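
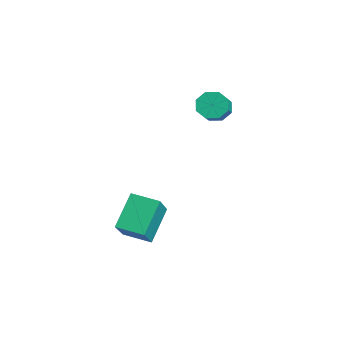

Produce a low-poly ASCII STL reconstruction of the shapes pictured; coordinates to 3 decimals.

solid 
facet normal -0.591 0.363 -0.720
outer loop
vertex 2.312 -3.587 -1.386
vertex 3.124 -2.627 -1.568
vertex 3.193 -4.562 -2.601
endloop
endfacet
facet normal -0.639 -0.756 0.143
outer loop
vertex 4.316 -5.253 -1.232
vertex 2.312 -3.587 -1.386
vertex 3.193 -4.562 -2.601
endloop
endfacet
facet normal -0.591 0.363 -0.720
outer loop
vertex 3.193 -4.562 -2.601
vertex 3.124 -2.627 -1.568
vertex 4.005 -3.603 -2.783
endloop
endfacet
facet normal 0.492 -0.545 -0.679
outer loop
vertex 4.005 -3.603 -2.783
vertex 4.316 -5.253 -1.232
vertex 3.193 -4.562 -2.601
endloop
endfacet
facet normal -0.492 0.545 0.679
outer loop
vertex 2.312 -3.587 -1.386
vertex 4.247 -3.318 -0.199
vertex 3.124 -2.627 -1.568
endloop
endfacet
facet normal -0.639 -0.756 0.143
outer loop
vertex 3.435 -4.277 -0.017
vertex 2.312 -3.587 -1.386
vertex 4.316 -5.253 -1.232
endloop
endfacet
facet normal -0.492 0.545 0.679
outer loop
vertex 3.435 -4.277 -0.017
vertex 4.247 -3.318 -0.199
vertex 2.312 -3.587 -1.386
endloop
endfacet
facet normal 0.639 0.755 -0.143
outer loop
vertex 3.124 -2.627 -1.568
vertex 4.247 -3.318 -0.199
vertex 4.005 -3.603 -2.783
endloop
endfacet
facet normal 0.492 -0.545 -0.679
outer loop
vertex 5.128 -4.293 -1.414
vertex 4.316 -5.253 -1.232
vertex 4.005 -3.603 -2.783
endloop
endfacet
facet normal 0.639 0.756 -0.143
outer loop
vertex 4.005 -3.603 -2.783
vertex 4.247 -3.318 -0.199
vertex 5.128 -4.293 -1.414
endloop
endfacet
facet normal 0.591 -0.363 0.720
outer loop
vertex 5.128 -4.293 -1.414
vertex 3.435 -4.277 -0.017
vertex 4.316 -5.253 -1.232
endloop
endfacet
facet normal 0.591 -0.364 0.720
outer loop
vertex 4.247 -3.318 -0.199
vertex 3.435 -4.277 -0.017
vertex 5.128 -4.293 -1.414
endloop
endfacet
facet normal -0.704 0.392 -0.592
outer loop
vertex -0.555 0.61 0.974
vertex -0.82 1.007 1.552
vertex -0.306 1.125 1.019
endloop
endfacet
facet normal 0.563 -0.202 -0.802
outer loop
vertex -0.555 0.61 0.974
vertex -0.306 1.125 1.019
vertex 0.366 0.095 1.75
endloop
endfacet
facet normal 0.564 -0.201 -0.801
outer loop
vertex 0.366 0.095 1.75
vertex -0.306 1.125 1.019
vertex 0.615 0.61 1.796
endloop
endfacet
facet normal 0.702 -0.393 0.594
outer loop
vertex 0.366 0.095 1.75
vertex 0.615 0.61 1.796
vertex 0.1 0.493 2.328
endloop
endfacet
facet normal -0.704 0.393 -0.592
outer loop
vertex -0.306 1.125 1.019
vertex -0.82 1.007 1.552
vertex -0.358 1.571 1.377
endloop
endfacet
facet normal 0.706 0.492 -0.510
outer loop
vertex -0.306 1.125 1.019
vertex -0.358 1.571 1.377
vertex 0.615 0.61 1.796
endloop
endfacet
facet normal 0.705 0.491 -0.511
outer loop
vertex 0.615 0.61 1.796
vertex -0.358 1.571 1.377
vertex 0.563 1.056 2.153
endloop
endfacet
facet normal 0.702 -0.393 0.593
outer loop
vertex 0.615 0.61 1.796
vertex 0.563 1.056 2.153
vertex 0.1 0.493 2.328
endloop
endfacet
facet normal -0.703 0.392 -0.593
outer loop
vertex -0.358 1.571 1.377
vertex -0.82 1.007 1.552
vertex -0.681 1.687 1.837
endloop
endfacet
facet normal 0.435 0.897 0.079
outer loop
vertex -0.358 1.571 1.377
vertex -0.681 1.687 1.837
vertex 0.563 1.056 2.153
endloop
endfacet
facet normal 0.435 0.897 0.079
outer loop
vertex 0.563 1.056 2.153
vertex -0.681 1.687 1.837
vertex 0.24 1.172 2.613
endloop
endfacet
facet normal 0.703 -0.394 0.593
outer loop
vertex 0.563 1.056 2.153
vertex 0.24 1.172 2.613
vertex 0.1 0.493 2.328
endloop
endfacet
facet normal -0.703 0.392 -0.594
outer loop
vertex -0.681 1.687 1.837
vertex -0.82 1.007 1.552
vertex -1.086 1.405 2.13
endloop
endfacet
facet normal -0.090 0.777 0.623
outer loop
vertex -0.681 1.687 1.837
vertex -1.086 1.405 2.13
vertex 0.24 1.172 2.613
endloop
endfacet
facet normal -0.090 0.777 0.623
outer loop
vertex 0.24 1.172 2.613
vertex -1.086 1.405 2.13
vertex -0.165 0.89 2.906
endloop
endfacet
facet normal 0.703 -0.394 0.593
outer loop
vertex 0.24 1.172 2.613
vertex -0.165 0.89 2.906
vertex 0.1 0.493 2.328
endloop
endfacet
facet normal -0.702 0.393 -0.594
outer loop
vertex -1.086 1.405 2.13
vertex -0.82 1.007 1.552
vertex -1.335 0.89 2.084
endloop
endfacet
facet normal -0.563 0.201 0.802
outer loop
vertex -1.086 1.405 2.13
vertex -1.335 0.89 2.084
vertex -0.165 0.89 2.906
endloop
endfacet
facet normal -0.563 0.202 0.801
outer loop
vertex -0.165 0.89 2.906
vertex -1.335 0.89 2.084
vertex -0.414 0.375 2.861
endloop
endfacet
facet normal 0.704 -0.392 0.592
outer loop
vertex -0.165 0.89 2.906
vertex -0.414 0.375 2.861
vertex 0.1 0.493 2.328
endloop
endfacet
facet normal -0.702 0.393 -0.593
outer loop
vertex -1.335 0.89 2.084
vertex -0.82 1.007 1.552
vertex -1.283 0.444 1.727
endloop
endfacet
facet normal -0.706 -0.491 0.511
outer loop
vertex -1.335 0.89 2.084
vertex -1.283 0.444 1.727
vertex -0.414 0.375 2.861
endloop
endfacet
facet normal -0.705 -0.492 0.510
outer loop
vertex -0.414 0.375 2.861
vertex -1.283 0.444 1.727
vertex -0.362 -0.071 2.503
endloop
endfacet
facet normal 0.704 -0.393 0.592
outer loop
vertex -0.414 0.375 2.861
vertex -0.362 -0.071 2.503
vertex 0.1 0.493 2.328
endloop
endfacet
facet normal -0.703 0.394 -0.593
outer loop
vertex -1.283 0.444 1.727
vertex -0.82 1.007 1.552
vertex -0.96 0.328 1.267
endloop
endfacet
facet normal -0.435 -0.897 -0.079
outer loop
vertex -1.283 0.444 1.727
vertex -0.96 0.328 1.267
vertex -0.362 -0.071 2.503
endloop
endfacet
facet normal -0.435 -0.897 -0.079
outer loop
vertex -0.362 -0.071 2.503
vertex -0.96 0.328 1.267
vertex -0.039 -0.187 2.043
endloop
endfacet
facet normal 0.703 -0.392 0.593
outer loop
vertex -0.362 -0.071 2.503
vertex -0.039 -0.187 2.043
vertex 0.1 0.493 2.328
endloop
endfacet
facet normal -0.703 0.394 -0.593
outer loop
vertex -0.96 0.328 1.267
vertex -0.82 1.007 1.552
vertex -0.555 0.61 0.974
endloop
endfacet
facet normal 0.090 -0.777 -0.623
outer loop
vertex -0.96 0.328 1.267
vertex -0.555 0.61 0.974
vertex -0.039 -0.187 2.043
endloop
endfacet
facet normal 0.090 -0.777 -0.623
outer loop
vertex -0.039 -0.187 2.043
vertex -0.555 0.61 0.974
vertex 0.366 0.095 1.75
endloop
endfacet
facet normal 0.703 -0.392 0.594
outer loop
vertex -0.039 -0.187 2.043
vertex 0.366 0.095 1.75
vertex 0.1 0.493 2.328
endloop
endfacet

endsolid


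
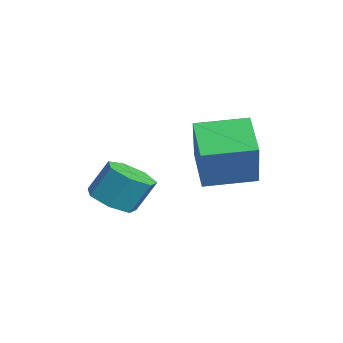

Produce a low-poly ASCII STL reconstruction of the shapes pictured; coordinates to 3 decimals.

solid 
facet normal -0.078 -0.488 -0.869
outer loop
vertex -0.594 -1.181 -0.99
vertex -1.484 -0.889 -1.074
vertex -0.699 -0.472 -1.379
endloop
endfacet
facet normal 0.989 0.075 -0.130
outer loop
vertex -0.594 -1.181 -0.99
vertex -0.699 -0.472 -1.379
vertex -0.486 -0.502 0.219
endloop
endfacet
facet normal 0.989 0.075 -0.130
outer loop
vertex -0.486 -0.502 0.219
vertex -0.699 -0.472 -1.379
vertex -0.591 0.207 -0.171
endloop
endfacet
facet normal 0.077 0.489 0.869
outer loop
vertex -0.486 -0.502 0.219
vertex -0.591 0.207 -0.171
vertex -1.376 -0.211 0.134
endloop
endfacet
facet normal -0.078 -0.488 -0.869
outer loop
vertex -0.699 -0.472 -1.379
vertex -1.484 -0.889 -1.074
vertex -1.394 -0.077 -1.538
endloop
endfacet
facet normal 0.516 0.726 -0.454
outer loop
vertex -0.699 -0.472 -1.379
vertex -1.394 -0.077 -1.538
vertex -0.591 0.207 -0.171
endloop
endfacet
facet normal 0.516 0.726 -0.454
outer loop
vertex -0.591 0.207 -0.171
vertex -1.394 -0.077 -1.538
vertex -1.286 0.602 -0.33
endloop
endfacet
facet normal 0.078 0.488 0.870
outer loop
vertex -0.591 0.207 -0.171
vertex -1.286 0.602 -0.33
vertex -1.376 -0.211 0.134
endloop
endfacet
facet normal -0.076 -0.488 -0.869
outer loop
vertex -1.394 -0.077 -1.538
vertex -1.484 -0.889 -1.074
vertex -2.157 -0.294 -1.349
endloop
endfacet
facet normal -0.344 0.831 -0.436
outer loop
vertex -1.394 -0.077 -1.538
vertex -2.157 -0.294 -1.349
vertex -1.286 0.602 -0.33
endloop
endfacet
facet normal -0.345 0.831 -0.436
outer loop
vertex -1.286 0.602 -0.33
vertex -2.157 -0.294 -1.349
vertex -2.05 0.385 -0.14
endloop
endfacet
facet normal 0.078 0.488 0.870
outer loop
vertex -1.286 0.602 -0.33
vertex -2.05 0.385 -0.14
vertex -1.376 -0.211 0.134
endloop
endfacet
facet normal -0.077 -0.489 -0.869
outer loop
vertex -2.157 -0.294 -1.349
vertex -1.484 -0.889 -1.074
vertex -2.413 -0.959 -0.952
endloop
endfacet
facet normal -0.946 0.310 -0.091
outer loop
vertex -2.157 -0.294 -1.349
vertex -2.413 -0.959 -0.952
vertex -2.05 0.385 -0.14
endloop
endfacet
facet normal -0.947 0.310 -0.089
outer loop
vertex -2.05 0.385 -0.14
vertex -2.413 -0.959 -0.952
vertex -2.305 -0.28 0.256
endloop
endfacet
facet normal 0.078 0.488 0.869
outer loop
vertex -2.05 0.385 -0.14
vertex -2.305 -0.28 0.256
vertex -1.376 -0.211 0.134
endloop
endfacet
facet normal -0.077 -0.488 -0.869
outer loop
vertex -2.413 -0.959 -0.952
vertex -1.484 -0.889 -1.074
vertex -1.969 -1.572 -0.647
endloop
endfacet
facet normal -0.835 -0.444 0.324
outer loop
vertex -2.413 -0.959 -0.952
vertex -1.969 -1.572 -0.647
vertex -2.305 -0.28 0.256
endloop
endfacet
facet normal -0.836 -0.443 0.323
outer loop
vertex -2.305 -0.28 0.256
vertex -1.969 -1.572 -0.647
vertex -1.862 -0.893 0.561
endloop
endfacet
facet normal 0.078 0.489 0.869
outer loop
vertex -2.305 -0.28 0.256
vertex -1.862 -0.893 0.561
vertex -1.376 -0.211 0.134
endloop
endfacet
facet normal -0.078 -0.488 -0.869
outer loop
vertex -1.969 -1.572 -0.647
vertex -1.484 -0.889 -1.074
vertex -1.16 -1.671 -0.664
endloop
endfacet
facet normal -0.095 -0.864 0.494
outer loop
vertex -1.969 -1.572 -0.647
vertex -1.16 -1.671 -0.664
vertex -1.862 -0.893 0.561
endloop
endfacet
facet normal -0.095 -0.864 0.494
outer loop
vertex -1.862 -0.893 0.561
vertex -1.16 -1.671 -0.664
vertex -1.052 -0.992 0.544
endloop
endfacet
facet normal 0.078 0.489 0.869
outer loop
vertex -1.862 -0.893 0.561
vertex -1.052 -0.992 0.544
vertex -1.376 -0.211 0.134
endloop
endfacet
facet normal -0.078 -0.488 -0.869
outer loop
vertex -1.16 -1.671 -0.664
vertex -1.484 -0.889 -1.074
vertex -0.594 -1.181 -0.99
endloop
endfacet
facet normal 0.717 -0.633 0.292
outer loop
vertex -1.16 -1.671 -0.664
vertex -0.594 -1.181 -0.99
vertex -1.052 -0.992 0.544
endloop
endfacet
facet normal 0.716 -0.634 0.292
outer loop
vertex -1.052 -0.992 0.544
vertex -0.594 -1.181 -0.99
vertex -0.486 -0.502 0.219
endloop
endfacet
facet normal 0.077 0.488 0.869
outer loop
vertex -1.052 -0.992 0.544
vertex -0.486 -0.502 0.219
vertex -1.376 -0.211 0.134
endloop
endfacet
facet normal -0.825 0.076 0.560
outer loop
vertex -0.304 1.53 2.547
vertex -0.005 3.355 2.739
vertex -1.49 1.913 0.746
endloop
endfacet
facet normal -0.160 -0.982 -0.103
outer loop
vertex -0.095 1.785 -0.199
vertex -0.304 1.53 2.547
vertex -1.49 1.913 0.746
endloop
endfacet
facet normal -0.825 0.076 0.560
outer loop
vertex -1.49 1.913 0.746
vertex -0.005 3.355 2.739
vertex -1.191 3.739 0.939
endloop
endfacet
facet normal -0.541 0.176 -0.822
outer loop
vertex -1.191 3.739 0.939
vertex -0.095 1.785 -0.199
vertex -1.49 1.913 0.746
endloop
endfacet
facet normal 0.541 -0.175 0.823
outer loop
vertex -0.304 1.53 2.547
vertex 1.39 3.227 1.794
vertex -0.005 3.355 2.739
endloop
endfacet
facet normal -0.161 -0.982 -0.103
outer loop
vertex 1.091 1.401 1.601
vertex -0.304 1.53 2.547
vertex -0.095 1.785 -0.199
endloop
endfacet
facet normal 0.541 -0.176 0.822
outer loop
vertex 1.091 1.401 1.601
vertex 1.39 3.227 1.794
vertex -0.304 1.53 2.547
endloop
endfacet
facet normal 0.160 0.982 0.104
outer loop
vertex -0.005 3.355 2.739
vertex 1.39 3.227 1.794
vertex -1.191 3.739 0.939
endloop
endfacet
facet normal -0.541 0.175 -0.822
outer loop
vertex 0.204 3.61 -0.007
vertex -0.095 1.785 -0.199
vertex -1.191 3.739 0.939
endloop
endfacet
facet normal 0.161 0.982 0.103
outer loop
vertex -1.191 3.739 0.939
vertex 1.39 3.227 1.794
vertex 0.204 3.61 -0.007
endloop
endfacet
facet normal 0.825 -0.076 -0.560
outer loop
vertex 0.204 3.61 -0.007
vertex 1.091 1.401 1.601
vertex -0.095 1.785 -0.199
endloop
endfacet
facet normal 0.825 -0.076 -0.560
outer loop
vertex 1.39 3.227 1.794
vertex 1.091 1.401 1.601
vertex 0.204 3.61 -0.007
endloop
endfacet

endsolid


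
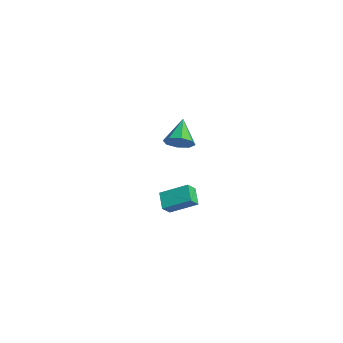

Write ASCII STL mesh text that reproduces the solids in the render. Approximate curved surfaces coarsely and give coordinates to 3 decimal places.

solid 
facet normal 0.770 -0.416 -0.484
outer loop
vertex -2.647 -0.776 -2.825
vertex -3.241 -1.342 -3.283
vertex -2.88 -0.489 -3.442
endloop
endfacet
facet normal 0.159 0.917 0.367
outer loop
vertex -2.647 -0.776 -2.825
vertex -2.88 -0.489 -3.442
vertex -4.619 -0.598 -2.417
endloop
endfacet
facet normal 0.770 -0.416 -0.483
outer loop
vertex -2.88 -0.489 -3.442
vertex -3.241 -1.342 -3.283
vertex -3.324 -0.703 -3.966
endloop
endfacet
facet normal -0.193 0.955 -0.226
outer loop
vertex -2.88 -0.489 -3.442
vertex -3.324 -0.703 -3.966
vertex -4.619 -0.598 -2.417
endloop
endfacet
facet normal 0.770 -0.417 -0.483
outer loop
vertex -3.324 -0.703 -3.966
vertex -3.241 -1.342 -3.283
vertex -3.72 -1.291 -4.09
endloop
endfacet
facet normal -0.627 0.541 -0.561
outer loop
vertex -3.324 -0.703 -3.966
vertex -3.72 -1.291 -4.09
vertex -4.619 -0.598 -2.417
endloop
endfacet
facet normal 0.770 -0.416 -0.483
outer loop
vertex -3.72 -1.291 -4.09
vertex -3.241 -1.342 -3.283
vertex -3.835 -1.909 -3.741
endloop
endfacet
facet normal -0.892 -0.085 -0.444
outer loop
vertex -3.72 -1.291 -4.09
vertex -3.835 -1.909 -3.741
vertex -4.619 -0.598 -2.417
endloop
endfacet
facet normal 0.770 -0.416 -0.484
outer loop
vertex -3.835 -1.909 -3.741
vertex -3.241 -1.342 -3.283
vertex -3.602 -2.196 -3.123
endloop
endfacet
facet normal -0.831 -0.554 0.056
outer loop
vertex -3.835 -1.909 -3.741
vertex -3.602 -2.196 -3.123
vertex -4.619 -0.598 -2.417
endloop
endfacet
facet normal 0.770 -0.416 -0.484
outer loop
vertex -3.602 -2.196 -3.123
vertex -3.241 -1.342 -3.283
vertex -3.157 -1.982 -2.599
endloop
endfacet
facet normal -0.479 -0.591 0.648
outer loop
vertex -3.602 -2.196 -3.123
vertex -3.157 -1.982 -2.599
vertex -4.619 -0.598 -2.417
endloop
endfacet
facet normal 0.770 -0.416 -0.484
outer loop
vertex -3.157 -1.982 -2.599
vertex -3.241 -1.342 -3.283
vertex -2.762 -1.394 -2.476
endloop
endfacet
facet normal -0.044 -0.176 0.983
outer loop
vertex -3.157 -1.982 -2.599
vertex -2.762 -1.394 -2.476
vertex -4.619 -0.598 -2.417
endloop
endfacet
facet normal 0.770 -0.416 -0.484
outer loop
vertex -2.762 -1.394 -2.476
vertex -3.241 -1.342 -3.283
vertex -2.647 -0.776 -2.825
endloop
endfacet
facet normal 0.220 0.448 0.866
outer loop
vertex -2.762 -1.394 -2.476
vertex -2.647 -0.776 -2.825
vertex -4.619 -0.598 -2.417
endloop
endfacet
facet normal -0.888 0.173 0.426
outer loop
vertex 3.006 -4.754 -1.584
vertex 3.675 -3.383 -0.748
vertex 2.789 -4.246 -2.243
endloop
endfacet
facet normal -0.385 -0.788 -0.481
outer loop
vertex 3.765 -4.437 -2.712
vertex 3.006 -4.754 -1.584
vertex 2.789 -4.246 -2.243
endloop
endfacet
facet normal -0.888 0.173 0.426
outer loop
vertex 2.789 -4.246 -2.243
vertex 3.675 -3.383 -0.748
vertex 3.458 -2.875 -1.407
endloop
endfacet
facet normal -0.253 0.591 -0.766
outer loop
vertex 3.458 -2.875 -1.407
vertex 3.765 -4.437 -2.712
vertex 2.789 -4.246 -2.243
endloop
endfacet
facet normal 0.253 -0.591 0.766
outer loop
vertex 3.006 -4.754 -1.584
vertex 4.651 -3.574 -1.217
vertex 3.675 -3.383 -0.748
endloop
endfacet
facet normal -0.385 -0.788 -0.481
outer loop
vertex 3.982 -4.945 -2.053
vertex 3.006 -4.754 -1.584
vertex 3.765 -4.437 -2.712
endloop
endfacet
facet normal 0.253 -0.591 0.766
outer loop
vertex 3.982 -4.945 -2.053
vertex 4.651 -3.574 -1.217
vertex 3.006 -4.754 -1.584
endloop
endfacet
facet normal 0.385 0.788 0.481
outer loop
vertex 3.675 -3.383 -0.748
vertex 4.651 -3.574 -1.217
vertex 3.458 -2.875 -1.407
endloop
endfacet
facet normal -0.253 0.591 -0.766
outer loop
vertex 4.434 -3.066 -1.876
vertex 3.765 -4.437 -2.712
vertex 3.458 -2.875 -1.407
endloop
endfacet
facet normal 0.385 0.788 0.481
outer loop
vertex 3.458 -2.875 -1.407
vertex 4.651 -3.574 -1.217
vertex 4.434 -3.066 -1.876
endloop
endfacet
facet normal 0.888 -0.173 -0.426
outer loop
vertex 4.434 -3.066 -1.876
vertex 3.982 -4.945 -2.053
vertex 3.765 -4.437 -2.712
endloop
endfacet
facet normal 0.888 -0.173 -0.426
outer loop
vertex 4.651 -3.574 -1.217
vertex 3.982 -4.945 -2.053
vertex 4.434 -3.066 -1.876
endloop
endfacet

endsolid


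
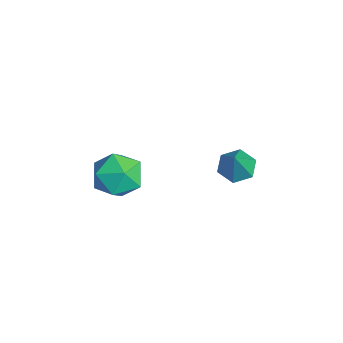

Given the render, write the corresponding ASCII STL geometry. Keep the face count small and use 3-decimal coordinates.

solid 
facet normal 0.134 0.373 0.918
outer loop
vertex -0.134 -0.429 0.92
vertex -0.41 -1.395 1.353
vertex 0.636 -1.181 1.113
endloop
endfacet
facet normal 0.565 0.693 0.448
outer loop
vertex -0.134 -0.429 0.92
vertex 0.636 -1.181 1.113
vertex 0.659 -0.601 0.187
endloop
endfacet
facet normal 0.158 0.986 -0.060
outer loop
vertex -0.134 -0.429 0.92
vertex 0.659 -0.601 0.187
vertex -0.373 -0.456 -0.147
endloop
endfacet
facet normal -0.524 0.846 0.096
outer loop
vertex -0.134 -0.429 0.92
vertex -0.373 -0.456 -0.147
vertex -1.033 -0.947 0.574
endloop
endfacet
facet normal -0.539 0.468 0.700
outer loop
vertex -0.134 -0.429 0.92
vertex -1.033 -0.947 0.574
vertex -0.41 -1.395 1.353
endloop
endfacet
facet normal 0.971 0.191 0.144
outer loop
vertex 0.659 -0.601 0.187
vertex 0.636 -1.181 1.113
vertex 0.873 -1.673 0.166
endloop
endfacet
facet normal 0.274 -0.326 0.905
outer loop
vertex 0.636 -1.181 1.113
vertex -0.41 -1.395 1.353
vertex 0.213 -2.164 0.887
endloop
endfacet
facet normal -0.815 -0.174 0.552
outer loop
vertex -0.41 -1.395 1.353
vertex -1.033 -0.947 0.574
vertex -0.819 -2.019 0.553
endloop
endfacet
facet normal -0.791 0.438 -0.426
outer loop
vertex -1.033 -0.947 0.574
vertex -0.373 -0.456 -0.147
vertex -0.796 -1.439 -0.373
endloop
endfacet
facet normal 0.313 0.665 -0.678
outer loop
vertex -0.373 -0.456 -0.147
vertex 0.659 -0.601 0.187
vertex 0.25 -1.225 -0.613
endloop
endfacet
facet normal 0.524 -0.846 -0.096
outer loop
vertex -0.026 -2.191 -0.18
vertex 0.873 -1.673 0.166
vertex 0.213 -2.164 0.887
endloop
endfacet
facet normal -0.158 -0.986 0.060
outer loop
vertex -0.026 -2.191 -0.18
vertex 0.213 -2.164 0.887
vertex -0.819 -2.019 0.553
endloop
endfacet
facet normal -0.565 -0.693 -0.448
outer loop
vertex -0.026 -2.191 -0.18
vertex -0.819 -2.019 0.553
vertex -0.796 -1.439 -0.373
endloop
endfacet
facet normal -0.134 -0.373 -0.918
outer loop
vertex -0.026 -2.191 -0.18
vertex -0.796 -1.439 -0.373
vertex 0.25 -1.225 -0.613
endloop
endfacet
facet normal 0.539 -0.468 -0.700
outer loop
vertex -0.026 -2.191 -0.18
vertex 0.25 -1.225 -0.613
vertex 0.873 -1.673 0.166
endloop
endfacet
facet normal 0.791 -0.438 0.426
outer loop
vertex 0.213 -2.164 0.887
vertex 0.873 -1.673 0.166
vertex 0.636 -1.181 1.113
endloop
endfacet
facet normal -0.313 -0.665 0.678
outer loop
vertex -0.819 -2.019 0.553
vertex 0.213 -2.164 0.887
vertex -0.41 -1.395 1.353
endloop
endfacet
facet normal -0.971 -0.191 -0.144
outer loop
vertex -0.796 -1.439 -0.373
vertex -0.819 -2.019 0.553
vertex -1.033 -0.947 0.574
endloop
endfacet
facet normal -0.274 0.326 -0.905
outer loop
vertex 0.25 -1.225 -0.613
vertex -0.796 -1.439 -0.373
vertex -0.373 -0.456 -0.147
endloop
endfacet
facet normal 0.815 0.174 -0.552
outer loop
vertex 0.873 -1.673 0.166
vertex 0.25 -1.225 -0.613
vertex 0.659 -0.601 0.187
endloop
endfacet
facet normal -0.502 0.199 -0.842
outer loop
vertex 0.4 2.945 -0.598
vertex -0.183 3.229 -0.183
vertex 0.387 3.692 -0.414
endloop
endfacet
facet normal 0.991 0.048 -0.125
outer loop
vertex 0.4 2.945 -0.598
vertex 0.387 3.692 -0.414
vertex 0.623 2.911 1.163
endloop
endfacet
facet normal -0.502 0.199 -0.842
outer loop
vertex 0.387 3.692 -0.414
vertex -0.183 3.229 -0.183
vertex -0.196 3.976 0.001
endloop
endfacet
facet normal 0.578 0.762 0.291
outer loop
vertex 0.387 3.692 -0.414
vertex -0.196 3.976 0.001
vertex 0.623 2.911 1.163
endloop
endfacet
facet normal -0.504 0.198 -0.840
outer loop
vertex -0.196 3.976 0.001
vertex -0.183 3.229 -0.183
vertex -0.765 3.512 0.233
endloop
endfacet
facet normal -0.219 0.638 0.739
outer loop
vertex -0.196 3.976 0.001
vertex -0.765 3.512 0.233
vertex 0.623 2.911 1.163
endloop
endfacet
facet normal -0.504 0.199 -0.840
outer loop
vertex -0.765 3.512 0.233
vertex -0.183 3.229 -0.183
vertex -0.752 2.765 0.048
endloop
endfacet
facet normal -0.604 -0.201 0.771
outer loop
vertex -0.765 3.512 0.233
vertex -0.752 2.765 0.048
vertex 0.623 2.911 1.163
endloop
endfacet
facet normal -0.503 0.198 -0.842
outer loop
vertex -0.752 2.765 0.048
vertex -0.183 3.229 -0.183
vertex -0.169 2.481 -0.367
endloop
endfacet
facet normal -0.192 -0.914 0.356
outer loop
vertex -0.752 2.765 0.048
vertex -0.169 2.481 -0.367
vertex 0.623 2.911 1.163
endloop
endfacet
facet normal -0.503 0.198 -0.842
outer loop
vertex -0.169 2.481 -0.367
vertex -0.183 3.229 -0.183
vertex 0.4 2.945 -0.598
endloop
endfacet
facet normal 0.607 -0.790 -0.092
outer loop
vertex -0.169 2.481 -0.367
vertex 0.4 2.945 -0.598
vertex 0.623 2.911 1.163
endloop
endfacet

endsolid


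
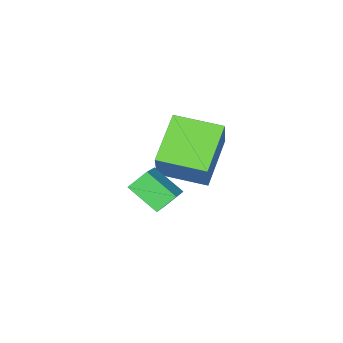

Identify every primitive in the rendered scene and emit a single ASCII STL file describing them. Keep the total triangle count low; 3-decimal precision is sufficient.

solid 
facet normal -0.743 -0.376 0.553
outer loop
vertex -2.201 -3.384 -1.706
vertex -3.152 -1.877 -1.958
vertex -2.899 -4.058 -3.102
endloop
endfacet
facet normal 0.528 -0.837 0.140
outer loop
vertex -1.368 -3.283 -4.242
vertex -2.201 -3.384 -1.706
vertex -2.899 -4.058 -3.102
endloop
endfacet
facet normal -0.743 -0.376 0.553
outer loop
vertex -2.899 -4.058 -3.102
vertex -3.152 -1.877 -1.958
vertex -3.85 -2.551 -3.355
endloop
endfacet
facet normal -0.410 -0.397 -0.821
outer loop
vertex -3.85 -2.551 -3.355
vertex -1.368 -3.283 -4.242
vertex -2.899 -4.058 -3.102
endloop
endfacet
facet normal 0.411 0.396 0.821
outer loop
vertex -2.201 -3.384 -1.706
vertex -1.621 -1.102 -3.098
vertex -3.152 -1.877 -1.958
endloop
endfacet
facet normal 0.528 -0.837 0.140
outer loop
vertex -0.67 -2.609 -2.845
vertex -2.201 -3.384 -1.706
vertex -1.368 -3.283 -4.242
endloop
endfacet
facet normal 0.410 0.397 0.821
outer loop
vertex -0.67 -2.609 -2.845
vertex -1.621 -1.102 -3.098
vertex -2.201 -3.384 -1.706
endloop
endfacet
facet normal -0.528 0.837 -0.140
outer loop
vertex -3.152 -1.877 -1.958
vertex -1.621 -1.102 -3.098
vertex -3.85 -2.551 -3.355
endloop
endfacet
facet normal -0.410 -0.396 -0.821
outer loop
vertex -2.319 -1.776 -4.494
vertex -1.368 -3.283 -4.242
vertex -3.85 -2.551 -3.355
endloop
endfacet
facet normal -0.528 0.837 -0.140
outer loop
vertex -3.85 -2.551 -3.355
vertex -1.621 -1.102 -3.098
vertex -2.319 -1.776 -4.494
endloop
endfacet
facet normal 0.743 0.377 -0.553
outer loop
vertex -2.319 -1.776 -4.494
vertex -0.67 -2.609 -2.845
vertex -1.368 -3.283 -4.242
endloop
endfacet
facet normal 0.743 0.376 -0.553
outer loop
vertex -1.621 -1.102 -3.098
vertex -0.67 -2.609 -2.845
vertex -2.319 -1.776 -4.494
endloop
endfacet
facet normal -0.696 0.290 0.657
outer loop
vertex -0.097 -1.987 -2.618
vertex 1.062 -1.075 -1.793
vertex -0.381 -0.936 -3.382
endloop
endfacet
facet normal -0.685 -0.540 -0.488
outer loop
vertex 0.218 -1.185 -3.947
vertex -0.097 -1.987 -2.618
vertex -0.381 -0.936 -3.382
endloop
endfacet
facet normal -0.696 0.290 0.657
outer loop
vertex -0.381 -0.936 -3.382
vertex 1.062 -1.075 -1.793
vertex 0.779 -0.024 -2.557
endloop
endfacet
facet normal -0.213 0.790 -0.574
outer loop
vertex 0.779 -0.024 -2.557
vertex 0.218 -1.185 -3.947
vertex -0.381 -0.936 -3.382
endloop
endfacet
facet normal 0.213 -0.790 0.574
outer loop
vertex -0.097 -1.987 -2.618
vertex 1.661 -1.324 -2.358
vertex 1.062 -1.075 -1.793
endloop
endfacet
facet normal -0.686 -0.540 -0.488
outer loop
vertex 0.501 -2.236 -3.183
vertex -0.097 -1.987 -2.618
vertex 0.218 -1.185 -3.947
endloop
endfacet
facet normal 0.213 -0.791 0.574
outer loop
vertex 0.501 -2.236 -3.183
vertex 1.661 -1.324 -2.358
vertex -0.097 -1.987 -2.618
endloop
endfacet
facet normal 0.685 0.540 0.489
outer loop
vertex 1.062 -1.075 -1.793
vertex 1.661 -1.324 -2.358
vertex 0.779 -0.024 -2.557
endloop
endfacet
facet normal -0.213 0.790 -0.574
outer loop
vertex 1.377 -0.273 -3.122
vertex 0.218 -1.185 -3.947
vertex 0.779 -0.024 -2.557
endloop
endfacet
facet normal 0.686 0.540 0.488
outer loop
vertex 0.779 -0.024 -2.557
vertex 1.661 -1.324 -2.358
vertex 1.377 -0.273 -3.122
endloop
endfacet
facet normal 0.696 -0.290 -0.657
outer loop
vertex 1.377 -0.273 -3.122
vertex 0.501 -2.236 -3.183
vertex 0.218 -1.185 -3.947
endloop
endfacet
facet normal 0.696 -0.290 -0.657
outer loop
vertex 1.661 -1.324 -2.358
vertex 0.501 -2.236 -3.183
vertex 1.377 -0.273 -3.122
endloop
endfacet

endsolid


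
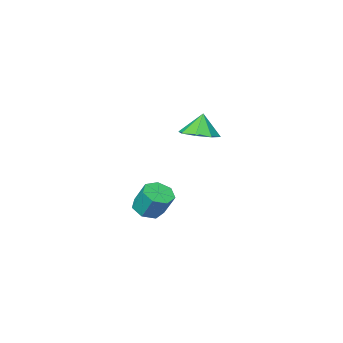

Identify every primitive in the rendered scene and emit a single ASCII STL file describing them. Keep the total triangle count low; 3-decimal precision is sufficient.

solid 
facet normal 0.258 0.138 -0.956
outer loop
vertex -1.814 0.356 2.323
vertex -2.616 0.402 2.113
vertex -2.038 0.95 2.348
endloop
endfacet
facet normal 0.570 0.181 0.801
outer loop
vertex -1.814 0.356 2.323
vertex -2.038 0.95 2.348
vertex -2.884 0.258 3.107
endloop
endfacet
facet normal 0.259 0.137 -0.956
outer loop
vertex -2.038 0.95 2.348
vertex -2.616 0.402 2.113
vertex -2.601 1.223 2.235
endloop
endfacet
facet normal 0.157 0.636 0.755
outer loop
vertex -2.038 0.95 2.348
vertex -2.601 1.223 2.235
vertex -2.884 0.258 3.107
endloop
endfacet
facet normal 0.258 0.137 -0.956
outer loop
vertex -2.601 1.223 2.235
vertex -2.616 0.402 2.113
vertex -3.172 1.014 2.051
endloop
endfacet
facet normal -0.438 0.670 0.599
outer loop
vertex -2.601 1.223 2.235
vertex -3.172 1.014 2.051
vertex -2.884 0.258 3.107
endloop
endfacet
facet normal 0.258 0.138 -0.956
outer loop
vertex -3.172 1.014 2.051
vertex -2.616 0.402 2.113
vertex -3.417 0.447 1.903
endloop
endfacet
facet normal -0.866 0.263 0.425
outer loop
vertex -3.172 1.014 2.051
vertex -3.417 0.447 1.903
vertex -2.884 0.258 3.107
endloop
endfacet
facet normal 0.258 0.138 -0.956
outer loop
vertex -3.417 0.447 1.903
vertex -2.616 0.402 2.113
vertex -3.193 -0.146 1.878
endloop
endfacet
facet normal -0.877 -0.345 0.334
outer loop
vertex -3.417 0.447 1.903
vertex -3.193 -0.146 1.878
vertex -2.884 0.258 3.107
endloop
endfacet
facet normal 0.258 0.139 -0.956
outer loop
vertex -3.193 -0.146 1.878
vertex -2.616 0.402 2.113
vertex -2.63 -0.419 1.99
endloop
endfacet
facet normal -0.464 -0.800 0.380
outer loop
vertex -3.193 -0.146 1.878
vertex -2.63 -0.419 1.99
vertex -2.884 0.258 3.107
endloop
endfacet
facet normal 0.259 0.139 -0.956
outer loop
vertex -2.63 -0.419 1.99
vertex -2.616 0.402 2.113
vertex -2.059 -0.211 2.175
endloop
endfacet
facet normal 0.130 -0.834 0.535
outer loop
vertex -2.63 -0.419 1.99
vertex -2.059 -0.211 2.175
vertex -2.884 0.258 3.107
endloop
endfacet
facet normal 0.258 0.138 -0.956
outer loop
vertex -2.059 -0.211 2.175
vertex -2.616 0.402 2.113
vertex -1.814 0.356 2.323
endloop
endfacet
facet normal 0.560 -0.427 0.710
outer loop
vertex -2.059 -0.211 2.175
vertex -1.814 0.356 2.323
vertex -2.884 0.258 3.107
endloop
endfacet
facet normal 0.094 -0.512 -0.854
outer loop
vertex -1.861 -2.551 -3.281
vertex -2.421 -2.95 -3.104
vertex -2.409 -2.34 -3.468
endloop
endfacet
facet normal 0.448 0.788 -0.423
outer loop
vertex -1.861 -2.551 -3.281
vertex -2.409 -2.34 -3.468
vertex -1.979 -1.911 -2.213
endloop
endfacet
facet normal 0.446 0.789 -0.423
outer loop
vertex -1.979 -1.911 -2.213
vertex -2.409 -2.34 -3.468
vertex -2.527 -1.701 -2.4
endloop
endfacet
facet normal -0.095 0.512 0.854
outer loop
vertex -1.979 -1.911 -2.213
vertex -2.527 -1.701 -2.4
vertex -2.539 -2.31 -2.036
endloop
endfacet
facet normal 0.094 -0.512 -0.854
outer loop
vertex -2.409 -2.34 -3.468
vertex -2.421 -2.95 -3.104
vertex -2.966 -2.589 -3.38
endloop
endfacet
facet normal -0.418 0.758 -0.500
outer loop
vertex -2.409 -2.34 -3.468
vertex -2.966 -2.589 -3.38
vertex -2.527 -1.701 -2.4
endloop
endfacet
facet normal -0.416 0.759 -0.501
outer loop
vertex -2.527 -1.701 -2.4
vertex -2.966 -2.589 -3.38
vertex -3.084 -1.949 -2.313
endloop
endfacet
facet normal -0.095 0.512 0.854
outer loop
vertex -2.527 -1.701 -2.4
vertex -3.084 -1.949 -2.313
vertex -2.539 -2.31 -2.036
endloop
endfacet
facet normal 0.094 -0.511 -0.854
outer loop
vertex -2.966 -2.589 -3.38
vertex -2.421 -2.95 -3.104
vertex -3.113 -3.109 -3.085
endloop
endfacet
facet normal -0.966 0.159 -0.202
outer loop
vertex -2.966 -2.589 -3.38
vertex -3.113 -3.109 -3.085
vertex -3.084 -1.949 -2.313
endloop
endfacet
facet normal -0.967 0.158 -0.202
outer loop
vertex -3.084 -1.949 -2.313
vertex -3.113 -3.109 -3.085
vertex -3.231 -2.469 -2.017
endloop
endfacet
facet normal -0.094 0.512 0.853
outer loop
vertex -3.084 -1.949 -2.313
vertex -3.231 -2.469 -2.017
vertex -2.539 -2.31 -2.036
endloop
endfacet
facet normal 0.094 -0.512 -0.854
outer loop
vertex -3.113 -3.109 -3.085
vertex -2.421 -2.95 -3.104
vertex -2.738 -3.509 -2.804
endloop
endfacet
facet normal -0.788 -0.563 0.250
outer loop
vertex -3.113 -3.109 -3.085
vertex -2.738 -3.509 -2.804
vertex -3.231 -2.469 -2.017
endloop
endfacet
facet normal -0.788 -0.562 0.249
outer loop
vertex -3.231 -2.469 -2.017
vertex -2.738 -3.509 -2.804
vertex -2.856 -2.87 -1.736
endloop
endfacet
facet normal -0.094 0.511 0.854
outer loop
vertex -3.231 -2.469 -2.017
vertex -2.856 -2.87 -1.736
vertex -2.539 -2.31 -2.036
endloop
endfacet
facet normal 0.096 -0.512 -0.854
outer loop
vertex -2.738 -3.509 -2.804
vertex -2.421 -2.95 -3.104
vertex -2.125 -3.488 -2.748
endloop
endfacet
facet normal -0.017 -0.859 0.512
outer loop
vertex -2.738 -3.509 -2.804
vertex -2.125 -3.488 -2.748
vertex -2.856 -2.87 -1.736
endloop
endfacet
facet normal -0.017 -0.859 0.512
outer loop
vertex -2.856 -2.87 -1.736
vertex -2.125 -3.488 -2.748
vertex -2.243 -2.849 -1.681
endloop
endfacet
facet normal -0.094 0.511 0.854
outer loop
vertex -2.856 -2.87 -1.736
vertex -2.243 -2.849 -1.681
vertex -2.539 -2.31 -2.036
endloop
endfacet
facet normal 0.094 -0.513 -0.853
outer loop
vertex -2.125 -3.488 -2.748
vertex -2.421 -2.95 -3.104
vertex -1.735 -3.062 -2.961
endloop
endfacet
facet normal 0.768 -0.508 0.389
outer loop
vertex -2.125 -3.488 -2.748
vertex -1.735 -3.062 -2.961
vertex -2.243 -2.849 -1.681
endloop
endfacet
facet normal 0.768 -0.508 0.389
outer loop
vertex -2.243 -2.849 -1.681
vertex -1.735 -3.062 -2.961
vertex -1.853 -2.422 -1.893
endloop
endfacet
facet normal -0.095 0.511 0.854
outer loop
vertex -2.243 -2.849 -1.681
vertex -1.853 -2.422 -1.893
vertex -2.539 -2.31 -2.036
endloop
endfacet
facet normal 0.095 -0.512 -0.854
outer loop
vertex -1.735 -3.062 -2.961
vertex -2.421 -2.95 -3.104
vertex -1.861 -2.551 -3.281
endloop
endfacet
facet normal 0.974 0.224 -0.026
outer loop
vertex -1.735 -3.062 -2.961
vertex -1.861 -2.551 -3.281
vertex -1.853 -2.422 -1.893
endloop
endfacet
facet normal 0.974 0.224 -0.026
outer loop
vertex -1.853 -2.422 -1.893
vertex -1.861 -2.551 -3.281
vertex -1.979 -1.911 -2.213
endloop
endfacet
facet normal -0.095 0.512 0.854
outer loop
vertex -1.853 -2.422 -1.893
vertex -1.979 -1.911 -2.213
vertex -2.539 -2.31 -2.036
endloop
endfacet

endsolid


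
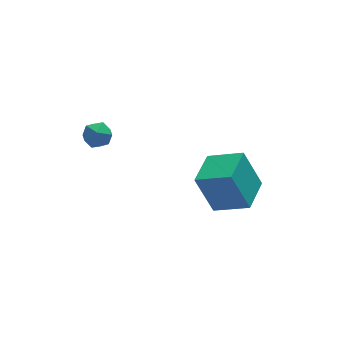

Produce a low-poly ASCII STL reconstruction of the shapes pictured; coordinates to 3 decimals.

solid 
facet normal -0.638 -0.769 0.039
outer loop
vertex 3.374 0.394 2.22
vertex 2.18 1.347 1.496
vertex 3.977 -0.195 0.45
endloop
endfacet
facet normal 0.707 -0.563 0.428
outer loop
vertex 5.06 1.113 0.384
vertex 3.374 0.394 2.22
vertex 3.977 -0.195 0.45
endloop
endfacet
facet normal -0.637 -0.770 0.039
outer loop
vertex 3.977 -0.195 0.45
vertex 2.18 1.347 1.496
vertex 2.783 0.757 -0.274
endloop
endfacet
facet normal 0.308 -0.300 -0.903
outer loop
vertex 2.783 0.757 -0.274
vertex 5.06 1.113 0.384
vertex 3.977 -0.195 0.45
endloop
endfacet
facet normal -0.308 0.300 0.903
outer loop
vertex 3.374 0.394 2.22
vertex 3.263 2.655 1.43
vertex 2.18 1.347 1.496
endloop
endfacet
facet normal 0.707 -0.563 0.428
outer loop
vertex 4.457 1.703 2.154
vertex 3.374 0.394 2.22
vertex 5.06 1.113 0.384
endloop
endfacet
facet normal -0.308 0.300 0.903
outer loop
vertex 4.457 1.703 2.154
vertex 3.263 2.655 1.43
vertex 3.374 0.394 2.22
endloop
endfacet
facet normal -0.706 0.563 -0.428
outer loop
vertex 2.18 1.347 1.496
vertex 3.263 2.655 1.43
vertex 2.783 0.757 -0.274
endloop
endfacet
facet normal 0.308 -0.300 -0.903
outer loop
vertex 3.866 2.066 -0.34
vertex 5.06 1.113 0.384
vertex 2.783 0.757 -0.274
endloop
endfacet
facet normal -0.707 0.563 -0.428
outer loop
vertex 2.783 0.757 -0.274
vertex 3.263 2.655 1.43
vertex 3.866 2.066 -0.34
endloop
endfacet
facet normal 0.638 0.769 -0.039
outer loop
vertex 3.866 2.066 -0.34
vertex 4.457 1.703 2.154
vertex 5.06 1.113 0.384
endloop
endfacet
facet normal 0.637 0.770 -0.039
outer loop
vertex 3.263 2.655 1.43
vertex 4.457 1.703 2.154
vertex 3.866 2.066 -0.34
endloop
endfacet
facet normal -0.485 0.846 0.224
outer loop
vertex -1.594 4.112 3.291
vertex -1.471 4.001 3.976
vertex -1.009 4.368 3.59
endloop
endfacet
facet normal -0.176 0.891 -0.418
outer loop
vertex -1.594 4.112 3.291
vertex -1.009 4.368 3.59
vertex -0.978 4.074 2.951
endloop
endfacet
facet normal -0.433 0.364 -0.825
outer loop
vertex -1.594 4.112 3.291
vertex -0.978 4.074 2.951
vertex -1.421 3.525 2.941
endloop
endfacet
facet normal -0.901 -0.008 -0.433
outer loop
vertex -1.594 4.112 3.291
vertex -1.421 3.525 2.941
vertex -1.725 3.481 3.575
endloop
endfacet
facet normal -0.933 0.290 0.214
outer loop
vertex -1.594 4.112 3.291
vertex -1.725 3.481 3.575
vertex -1.471 4.001 3.976
endloop
endfacet
facet normal 0.525 0.782 -0.335
outer loop
vertex -0.978 4.074 2.951
vertex -1.009 4.368 3.59
vertex -0.475 3.939 3.425
endloop
endfacet
facet normal 0.024 0.710 0.704
outer loop
vertex -1.009 4.368 3.59
vertex -1.471 4.001 3.976
vertex -0.779 3.895 4.059
endloop
endfacet
facet normal -0.700 -0.189 0.689
outer loop
vertex -1.471 4.001 3.976
vertex -1.725 3.481 3.575
vertex -1.222 3.346 4.049
endloop
endfacet
facet normal -0.650 -0.671 -0.358
outer loop
vertex -1.725 3.481 3.575
vertex -1.421 3.525 2.941
vertex -1.191 3.052 3.41
endloop
endfacet
facet normal 0.108 -0.069 -0.992
outer loop
vertex -1.421 3.525 2.941
vertex -0.978 4.074 2.951
vertex -0.729 3.419 3.024
endloop
endfacet
facet normal 0.901 0.008 0.433
outer loop
vertex -0.606 3.308 3.709
vertex -0.475 3.939 3.425
vertex -0.779 3.895 4.059
endloop
endfacet
facet normal 0.433 -0.364 0.825
outer loop
vertex -0.606 3.308 3.709
vertex -0.779 3.895 4.059
vertex -1.222 3.346 4.049
endloop
endfacet
facet normal 0.176 -0.891 0.418
outer loop
vertex -0.606 3.308 3.709
vertex -1.222 3.346 4.049
vertex -1.191 3.052 3.41
endloop
endfacet
facet normal 0.485 -0.846 -0.224
outer loop
vertex -0.606 3.308 3.709
vertex -1.191 3.052 3.41
vertex -0.729 3.419 3.024
endloop
endfacet
facet normal 0.933 -0.290 -0.214
outer loop
vertex -0.606 3.308 3.709
vertex -0.729 3.419 3.024
vertex -0.475 3.939 3.425
endloop
endfacet
facet normal 0.650 0.671 0.358
outer loop
vertex -0.779 3.895 4.059
vertex -0.475 3.939 3.425
vertex -1.009 4.368 3.59
endloop
endfacet
facet normal -0.108 0.069 0.992
outer loop
vertex -1.222 3.346 4.049
vertex -0.779 3.895 4.059
vertex -1.471 4.001 3.976
endloop
endfacet
facet normal -0.525 -0.782 0.335
outer loop
vertex -1.191 3.052 3.41
vertex -1.222 3.346 4.049
vertex -1.725 3.481 3.575
endloop
endfacet
facet normal -0.024 -0.710 -0.704
outer loop
vertex -0.729 3.419 3.024
vertex -1.191 3.052 3.41
vertex -1.421 3.525 2.941
endloop
endfacet
facet normal 0.700 0.189 -0.689
outer loop
vertex -0.475 3.939 3.425
vertex -0.729 3.419 3.024
vertex -0.978 4.074 2.951
endloop
endfacet

endsolid


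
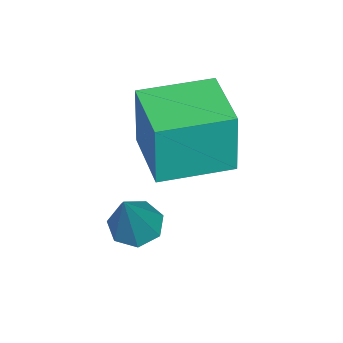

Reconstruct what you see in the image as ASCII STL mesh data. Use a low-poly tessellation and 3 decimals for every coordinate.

solid 
facet normal -0.516 -0.067 -0.854
outer loop
vertex 1.769 -3.267 -0.003
vertex 1.286 -3.503 0.307
vertex 1.413 -2.909 0.184
endloop
endfacet
facet normal 0.669 0.732 -0.127
outer loop
vertex 1.769 -3.267 -0.003
vertex 1.413 -2.909 0.184
vertex 2.254 -3.377 1.913
endloop
endfacet
facet normal -0.513 -0.068 -0.856
outer loop
vertex 1.413 -2.909 0.184
vertex 1.286 -3.503 0.307
vertex 0.961 -2.999 0.462
endloop
endfacet
facet normal -0.024 0.962 0.272
outer loop
vertex 1.413 -2.909 0.184
vertex 0.961 -2.999 0.462
vertex 2.254 -3.377 1.913
endloop
endfacet
facet normal -0.515 -0.069 -0.855
outer loop
vertex 0.961 -2.999 0.462
vertex 1.286 -3.503 0.307
vertex 0.755 -3.468 0.624
endloop
endfacet
facet normal -0.588 0.482 0.649
outer loop
vertex 0.961 -2.999 0.462
vertex 0.755 -3.468 0.624
vertex 2.254 -3.377 1.913
endloop
endfacet
facet normal -0.515 -0.066 -0.855
outer loop
vertex 0.755 -3.468 0.624
vertex 1.286 -3.503 0.307
vertex 0.948 -3.964 0.546
endloop
endfacet
facet normal -0.599 -0.347 0.721
outer loop
vertex 0.755 -3.468 0.624
vertex 0.948 -3.964 0.546
vertex 2.254 -3.377 1.913
endloop
endfacet
facet normal -0.514 -0.066 -0.855
outer loop
vertex 0.948 -3.964 0.546
vertex 1.286 -3.503 0.307
vertex 1.396 -4.113 0.288
endloop
endfacet
facet normal -0.050 -0.900 0.434
outer loop
vertex 0.948 -3.964 0.546
vertex 1.396 -4.113 0.288
vertex 2.254 -3.377 1.913
endloop
endfacet
facet normal -0.514 -0.066 -0.855
outer loop
vertex 1.396 -4.113 0.288
vertex 1.286 -3.503 0.307
vertex 1.762 -3.803 0.044
endloop
endfacet
facet normal 0.648 -0.762 0.003
outer loop
vertex 1.396 -4.113 0.288
vertex 1.762 -3.803 0.044
vertex 2.254 -3.377 1.913
endloop
endfacet
facet normal -0.515 -0.068 -0.854
outer loop
vertex 1.762 -3.803 0.044
vertex 1.286 -3.503 0.307
vertex 1.769 -3.267 -0.003
endloop
endfacet
facet normal 0.968 -0.034 -0.247
outer loop
vertex 1.762 -3.803 0.044
vertex 1.769 -3.267 -0.003
vertex 2.254 -3.377 1.913
endloop
endfacet
facet normal -0.811 -0.581 0.060
outer loop
vertex -0.135 -4.034 3.451
vertex -1.164 -2.594 3.492
vertex -0.242 -4.062 1.725
endloop
endfacet
facet normal 0.581 -0.813 -0.023
outer loop
vertex 1.064 -3.126 1.628
vertex -0.135 -4.034 3.451
vertex -0.242 -4.062 1.725
endloop
endfacet
facet normal -0.811 -0.581 0.060
outer loop
vertex -0.242 -4.062 1.725
vertex -1.164 -2.594 3.492
vertex -1.271 -2.622 1.765
endloop
endfacet
facet normal -0.062 -0.017 -0.998
outer loop
vertex -1.271 -2.622 1.765
vertex 1.064 -3.126 1.628
vertex -0.242 -4.062 1.725
endloop
endfacet
facet normal 0.062 0.016 0.998
outer loop
vertex -0.135 -4.034 3.451
vertex 0.142 -1.658 3.395
vertex -1.164 -2.594 3.492
endloop
endfacet
facet normal 0.581 -0.813 -0.023
outer loop
vertex 1.171 -3.098 3.355
vertex -0.135 -4.034 3.451
vertex 1.064 -3.126 1.628
endloop
endfacet
facet normal 0.062 0.016 0.998
outer loop
vertex 1.171 -3.098 3.355
vertex 0.142 -1.658 3.395
vertex -0.135 -4.034 3.451
endloop
endfacet
facet normal -0.581 0.813 0.023
outer loop
vertex -1.164 -2.594 3.492
vertex 0.142 -1.658 3.395
vertex -1.271 -2.622 1.765
endloop
endfacet
facet normal -0.062 -0.016 -0.998
outer loop
vertex 0.035 -1.686 1.669
vertex 1.064 -3.126 1.628
vertex -1.271 -2.622 1.765
endloop
endfacet
facet normal -0.581 0.813 0.023
outer loop
vertex -1.271 -2.622 1.765
vertex 0.142 -1.658 3.395
vertex 0.035 -1.686 1.669
endloop
endfacet
facet normal 0.811 0.581 -0.060
outer loop
vertex 0.035 -1.686 1.669
vertex 1.171 -3.098 3.355
vertex 1.064 -3.126 1.628
endloop
endfacet
facet normal 0.811 0.581 -0.060
outer loop
vertex 0.142 -1.658 3.395
vertex 1.171 -3.098 3.355
vertex 0.035 -1.686 1.669
endloop
endfacet

endsolid


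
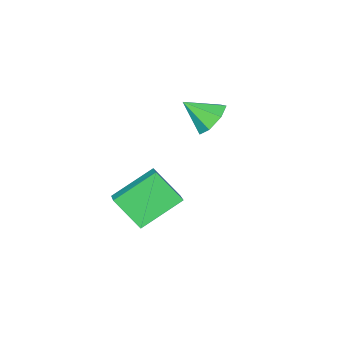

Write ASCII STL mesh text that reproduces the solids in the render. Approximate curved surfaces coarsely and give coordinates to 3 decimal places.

solid 
facet normal -0.565 0.567 -0.600
outer loop
vertex -2.821 0.642 1.417
vertex -3.467 -0.012 1.407
vertex -3.375 0.695 1.989
endloop
endfacet
facet normal 0.663 0.448 0.600
outer loop
vertex -2.821 0.642 1.417
vertex -3.375 0.695 1.989
vertex -2.613 -0.868 2.313
endloop
endfacet
facet normal -0.566 0.567 -0.599
outer loop
vertex -3.375 0.695 1.989
vertex -3.467 -0.012 1.407
vertex -3.998 0.215 2.123
endloop
endfacet
facet normal 0.039 0.221 0.974
outer loop
vertex -3.375 0.695 1.989
vertex -3.998 0.215 2.123
vertex -2.613 -0.868 2.313
endloop
endfacet
facet normal -0.566 0.567 -0.599
outer loop
vertex -3.998 0.215 2.123
vertex -3.467 -0.012 1.407
vertex -4.222 -0.436 1.719
endloop
endfacet
facet normal -0.408 -0.376 0.832
outer loop
vertex -3.998 0.215 2.123
vertex -4.222 -0.436 1.719
vertex -2.613 -0.868 2.313
endloop
endfacet
facet normal -0.566 0.566 -0.600
outer loop
vertex -4.222 -0.436 1.719
vertex -3.467 -0.012 1.407
vertex -3.877 -0.768 1.08
endloop
endfacet
facet normal -0.344 -0.896 0.280
outer loop
vertex -4.222 -0.436 1.719
vertex -3.877 -0.768 1.08
vertex -2.613 -0.868 2.313
endloop
endfacet
facet normal -0.565 0.566 -0.600
outer loop
vertex -3.877 -0.768 1.08
vertex -3.467 -0.012 1.407
vertex -3.223 -0.531 0.688
endloop
endfacet
facet normal 0.184 -0.946 -0.265
outer loop
vertex -3.877 -0.768 1.08
vertex -3.223 -0.531 0.688
vertex -2.613 -0.868 2.313
endloop
endfacet
facet normal -0.566 0.566 -0.600
outer loop
vertex -3.223 -0.531 0.688
vertex -3.467 -0.012 1.407
vertex -2.753 0.097 0.837
endloop
endfacet
facet normal 0.778 -0.489 -0.394
outer loop
vertex -3.223 -0.531 0.688
vertex -2.753 0.097 0.837
vertex -2.613 -0.868 2.313
endloop
endfacet
facet normal -0.565 0.567 -0.599
outer loop
vertex -2.753 0.097 0.837
vertex -3.467 -0.012 1.407
vertex -2.821 0.642 1.417
endloop
endfacet
facet normal 0.991 0.132 -0.008
outer loop
vertex -2.753 0.097 0.837
vertex -2.821 0.642 1.417
vertex -2.613 -0.868 2.313
endloop
endfacet
facet normal -0.848 0.158 0.506
outer loop
vertex 0.608 1.799 1.094
vertex 0.095 2.89 -0.106
vertex 0.005 0.763 0.409
endloop
endfacet
facet normal 0.301 -0.642 0.705
outer loop
vertex 1.785 0.43 -0.654
vertex 0.608 1.799 1.094
vertex 0.005 0.763 0.409
endloop
endfacet
facet normal -0.847 0.159 0.507
outer loop
vertex 0.005 0.763 0.409
vertex 0.095 2.89 -0.106
vertex -0.508 1.854 -0.79
endloop
endfacet
facet normal -0.437 -0.750 -0.496
outer loop
vertex -0.508 1.854 -0.79
vertex 1.785 0.43 -0.654
vertex 0.005 0.763 0.409
endloop
endfacet
facet normal 0.437 0.751 0.496
outer loop
vertex 0.608 1.799 1.094
vertex 1.875 2.557 -1.169
vertex 0.095 2.89 -0.106
endloop
endfacet
facet normal 0.302 -0.641 0.705
outer loop
vertex 2.388 1.466 0.03
vertex 0.608 1.799 1.094
vertex 1.785 0.43 -0.654
endloop
endfacet
facet normal 0.437 0.750 0.496
outer loop
vertex 2.388 1.466 0.03
vertex 1.875 2.557 -1.169
vertex 0.608 1.799 1.094
endloop
endfacet
facet normal -0.301 0.641 -0.706
outer loop
vertex 0.095 2.89 -0.106
vertex 1.875 2.557 -1.169
vertex -0.508 1.854 -0.79
endloop
endfacet
facet normal -0.437 -0.751 -0.496
outer loop
vertex 1.272 1.521 -1.854
vertex 1.785 0.43 -0.654
vertex -0.508 1.854 -0.79
endloop
endfacet
facet normal -0.301 0.642 -0.705
outer loop
vertex -0.508 1.854 -0.79
vertex 1.875 2.557 -1.169
vertex 1.272 1.521 -1.854
endloop
endfacet
facet normal 0.847 -0.159 -0.507
outer loop
vertex 1.272 1.521 -1.854
vertex 2.388 1.466 0.03
vertex 1.785 0.43 -0.654
endloop
endfacet
facet normal 0.847 -0.158 -0.507
outer loop
vertex 1.875 2.557 -1.169
vertex 2.388 1.466 0.03
vertex 1.272 1.521 -1.854
endloop
endfacet

endsolid


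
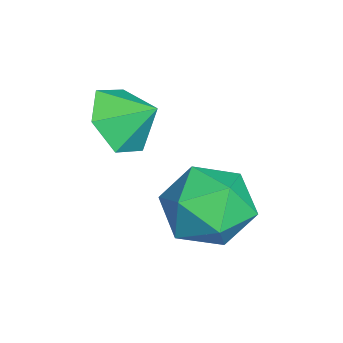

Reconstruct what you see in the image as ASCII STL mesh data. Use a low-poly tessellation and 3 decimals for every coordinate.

solid 
facet normal -0.208 -0.789 -0.578
outer loop
vertex 2.475 1.411 -0.542
vertex 1.524 1.412 -0.201
vertex 1.767 1.949 -1.021
endloop
endfacet
facet normal 0.665 0.729 -0.164
outer loop
vertex 2.475 1.411 -0.542
vertex 1.767 1.949 -1.021
vertex 1.756 2.288 0.441
endloop
endfacet
facet normal -0.207 -0.789 -0.578
outer loop
vertex 1.767 1.949 -1.021
vertex 1.524 1.412 -0.201
vertex 0.816 1.949 -0.68
endloop
endfacet
facet normal -0.081 0.971 -0.226
outer loop
vertex 1.767 1.949 -1.021
vertex 0.816 1.949 -0.68
vertex 1.756 2.288 0.441
endloop
endfacet
facet normal -0.209 -0.790 -0.577
outer loop
vertex 0.816 1.949 -0.68
vertex 1.524 1.412 -0.201
vertex 0.574 1.413 0.141
endloop
endfacet
facet normal -0.616 0.730 0.295
outer loop
vertex 0.816 1.949 -0.68
vertex 0.574 1.413 0.141
vertex 1.756 2.288 0.441
endloop
endfacet
facet normal -0.209 -0.789 -0.578
outer loop
vertex 0.574 1.413 0.141
vertex 1.524 1.412 -0.201
vertex 1.282 0.875 0.62
endloop
endfacet
facet normal -0.407 0.248 0.879
outer loop
vertex 0.574 1.413 0.141
vertex 1.282 0.875 0.62
vertex 1.756 2.288 0.441
endloop
endfacet
facet normal -0.208 -0.789 -0.578
outer loop
vertex 1.282 0.875 0.62
vertex 1.524 1.412 -0.201
vertex 2.233 0.874 0.279
endloop
endfacet
facet normal 0.338 0.006 0.941
outer loop
vertex 1.282 0.875 0.62
vertex 2.233 0.874 0.279
vertex 1.756 2.288 0.441
endloop
endfacet
facet normal -0.208 -0.789 -0.578
outer loop
vertex 2.233 0.874 0.279
vertex 1.524 1.412 -0.201
vertex 2.475 1.411 -0.542
endloop
endfacet
facet normal 0.874 0.247 0.419
outer loop
vertex 2.233 0.874 0.279
vertex 2.475 1.411 -0.542
vertex 1.756 2.288 0.441
endloop
endfacet
facet normal 0.218 -0.192 0.957
outer loop
vertex 3.224 3.968 -0.974
vertex 2.423 3.091 -0.968
vertex 3.549 2.864 -1.27
endloop
endfacet
facet normal 0.787 0.067 0.614
outer loop
vertex 3.224 3.968 -0.974
vertex 3.549 2.864 -1.27
vertex 3.956 3.79 -1.893
endloop
endfacet
facet normal 0.613 0.708 0.351
outer loop
vertex 3.224 3.968 -0.974
vertex 3.956 3.79 -1.893
vertex 3.08 4.589 -1.977
endloop
endfacet
facet normal -0.064 0.844 0.532
outer loop
vertex 3.224 3.968 -0.974
vertex 3.08 4.589 -1.977
vertex 2.133 4.157 -1.405
endloop
endfacet
facet normal -0.308 0.288 0.907
outer loop
vertex 3.224 3.968 -0.974
vertex 2.133 4.157 -1.405
vertex 2.423 3.091 -0.968
endloop
endfacet
facet normal 0.929 -0.365 0.064
outer loop
vertex 3.956 3.79 -1.893
vertex 3.549 2.864 -1.27
vertex 3.607 2.803 -2.455
endloop
endfacet
facet normal 0.008 -0.785 0.620
outer loop
vertex 3.549 2.864 -1.27
vertex 2.423 3.091 -0.968
vertex 2.66 2.371 -1.883
endloop
endfacet
facet normal -0.843 -0.009 0.538
outer loop
vertex 2.423 3.091 -0.968
vertex 2.133 4.157 -1.405
vertex 1.784 3.17 -1.967
endloop
endfacet
facet normal -0.448 0.892 -0.068
outer loop
vertex 2.133 4.157 -1.405
vertex 3.08 4.589 -1.977
vertex 2.191 4.096 -2.59
endloop
endfacet
facet normal 0.647 0.672 -0.361
outer loop
vertex 3.08 4.589 -1.977
vertex 3.956 3.79 -1.893
vertex 3.317 3.869 -2.892
endloop
endfacet
facet normal 0.064 -0.844 -0.532
outer loop
vertex 2.516 2.992 -2.886
vertex 3.607 2.803 -2.455
vertex 2.66 2.371 -1.883
endloop
endfacet
facet normal -0.613 -0.708 -0.351
outer loop
vertex 2.516 2.992 -2.886
vertex 2.66 2.371 -1.883
vertex 1.784 3.17 -1.967
endloop
endfacet
facet normal -0.787 -0.067 -0.614
outer loop
vertex 2.516 2.992 -2.886
vertex 1.784 3.17 -1.967
vertex 2.191 4.096 -2.59
endloop
endfacet
facet normal -0.218 0.192 -0.957
outer loop
vertex 2.516 2.992 -2.886
vertex 2.191 4.096 -2.59
vertex 3.317 3.869 -2.892
endloop
endfacet
facet normal 0.308 -0.288 -0.907
outer loop
vertex 2.516 2.992 -2.886
vertex 3.317 3.869 -2.892
vertex 3.607 2.803 -2.455
endloop
endfacet
facet normal 0.448 -0.892 0.068
outer loop
vertex 2.66 2.371 -1.883
vertex 3.607 2.803 -2.455
vertex 3.549 2.864 -1.27
endloop
endfacet
facet normal -0.647 -0.672 0.361
outer loop
vertex 1.784 3.17 -1.967
vertex 2.66 2.371 -1.883
vertex 2.423 3.091 -0.968
endloop
endfacet
facet normal -0.929 0.365 -0.064
outer loop
vertex 2.191 4.096 -2.59
vertex 1.784 3.17 -1.967
vertex 2.133 4.157 -1.405
endloop
endfacet
facet normal -0.008 0.785 -0.620
outer loop
vertex 3.317 3.869 -2.892
vertex 2.191 4.096 -2.59
vertex 3.08 4.589 -1.977
endloop
endfacet
facet normal 0.843 0.009 -0.538
outer loop
vertex 3.607 2.803 -2.455
vertex 3.317 3.869 -2.892
vertex 3.956 3.79 -1.893
endloop
endfacet

endsolid


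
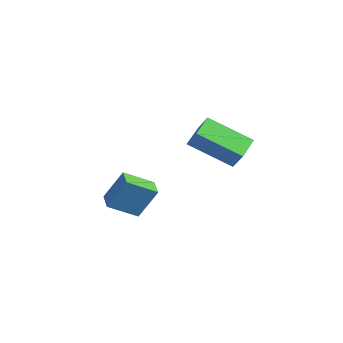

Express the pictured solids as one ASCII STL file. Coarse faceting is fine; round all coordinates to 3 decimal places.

solid 
facet normal -0.575 -0.007 -0.818
outer loop
vertex -4.442 -0.005 2.924
vertex -4.96 0.946 3.28
vertex -3.021 1.146 1.914
endloop
endfacet
facet normal 0.454 -0.834 -0.312
outer loop
vertex -2.44 1.154 2.74
vertex -4.442 -0.005 2.924
vertex -3.021 1.146 1.914
endloop
endfacet
facet normal -0.575 -0.007 -0.818
outer loop
vertex -3.021 1.146 1.914
vertex -4.96 0.946 3.28
vertex -3.539 2.098 2.27
endloop
endfacet
facet normal 0.680 0.551 -0.484
outer loop
vertex -3.539 2.098 2.27
vertex -2.44 1.154 2.74
vertex -3.021 1.146 1.914
endloop
endfacet
facet normal -0.680 -0.551 0.484
outer loop
vertex -4.442 -0.005 2.924
vertex -4.379 0.954 4.106
vertex -4.96 0.946 3.28
endloop
endfacet
facet normal 0.454 -0.834 -0.312
outer loop
vertex -3.861 0.002 3.75
vertex -4.442 -0.005 2.924
vertex -2.44 1.154 2.74
endloop
endfacet
facet normal -0.680 -0.551 0.483
outer loop
vertex -3.861 0.002 3.75
vertex -4.379 0.954 4.106
vertex -4.442 -0.005 2.924
endloop
endfacet
facet normal -0.455 0.834 0.312
outer loop
vertex -4.96 0.946 3.28
vertex -4.379 0.954 4.106
vertex -3.539 2.098 2.27
endloop
endfacet
facet normal 0.680 0.551 -0.483
outer loop
vertex -2.958 2.105 3.096
vertex -2.44 1.154 2.74
vertex -3.539 2.098 2.27
endloop
endfacet
facet normal -0.454 0.834 0.312
outer loop
vertex -3.539 2.098 2.27
vertex -4.379 0.954 4.106
vertex -2.958 2.105 3.096
endloop
endfacet
facet normal 0.575 0.007 0.818
outer loop
vertex -2.958 2.105 3.096
vertex -3.861 0.002 3.75
vertex -2.44 1.154 2.74
endloop
endfacet
facet normal 0.575 0.007 0.818
outer loop
vertex -4.379 0.954 4.106
vertex -3.861 0.002 3.75
vertex -2.958 2.105 3.096
endloop
endfacet
facet normal -0.268 -0.426 -0.864
outer loop
vertex -3.741 -4.255 1.284
vertex -4.509 -3.87 1.332
vertex -3.244 -3.178 0.599
endloop
endfacet
facet normal 0.893 -0.447 -0.055
outer loop
vertex -2.851 -2.55 1.868
vertex -3.741 -4.255 1.284
vertex -3.244 -3.178 0.599
endloop
endfacet
facet normal -0.267 -0.427 -0.864
outer loop
vertex -3.244 -3.178 0.599
vertex -4.509 -3.87 1.332
vertex -4.011 -2.793 0.646
endloop
endfacet
facet normal 0.363 0.785 -0.501
outer loop
vertex -4.011 -2.793 0.646
vertex -2.851 -2.55 1.868
vertex -3.244 -3.178 0.599
endloop
endfacet
facet normal -0.363 -0.786 0.501
outer loop
vertex -3.741 -4.255 1.284
vertex -4.116 -3.242 2.601
vertex -4.509 -3.87 1.332
endloop
endfacet
facet normal 0.893 -0.447 -0.054
outer loop
vertex -3.349 -3.627 2.554
vertex -3.741 -4.255 1.284
vertex -2.851 -2.55 1.868
endloop
endfacet
facet normal -0.364 -0.786 0.501
outer loop
vertex -3.349 -3.627 2.554
vertex -4.116 -3.242 2.601
vertex -3.741 -4.255 1.284
endloop
endfacet
facet normal -0.893 0.448 0.055
outer loop
vertex -4.509 -3.87 1.332
vertex -4.116 -3.242 2.601
vertex -4.011 -2.793 0.646
endloop
endfacet
facet normal 0.363 0.786 -0.501
outer loop
vertex -3.619 -2.165 1.916
vertex -2.851 -2.55 1.868
vertex -4.011 -2.793 0.646
endloop
endfacet
facet normal -0.893 0.447 0.055
outer loop
vertex -4.011 -2.793 0.646
vertex -4.116 -3.242 2.601
vertex -3.619 -2.165 1.916
endloop
endfacet
facet normal 0.268 0.426 0.864
outer loop
vertex -3.619 -2.165 1.916
vertex -3.349 -3.627 2.554
vertex -2.851 -2.55 1.868
endloop
endfacet
facet normal 0.267 0.426 0.864
outer loop
vertex -4.116 -3.242 2.601
vertex -3.349 -3.627 2.554
vertex -3.619 -2.165 1.916
endloop
endfacet

endsolid


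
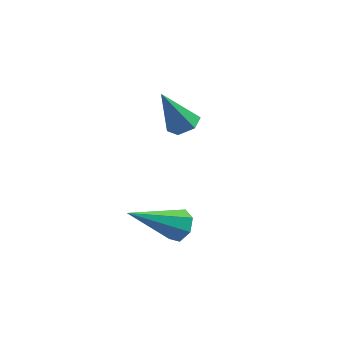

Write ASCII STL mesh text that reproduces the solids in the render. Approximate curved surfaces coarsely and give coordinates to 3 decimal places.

solid 
facet normal 0.650 0.510 -0.564
outer loop
vertex 4.141 -3.251 -1.37
vertex 3.722 -3.237 -1.84
vertex 3.802 -2.822 -1.373
endloop
endfacet
facet normal 0.257 0.210 0.943
outer loop
vertex 4.141 -3.251 -1.37
vertex 3.802 -2.822 -1.373
vertex 2.338 -4.323 -0.64
endloop
endfacet
facet normal 0.650 0.509 -0.564
outer loop
vertex 3.802 -2.822 -1.373
vertex 3.722 -3.237 -1.84
vertex 3.403 -2.706 -1.728
endloop
endfacet
facet normal -0.372 0.674 0.638
outer loop
vertex 3.802 -2.822 -1.373
vertex 3.403 -2.706 -1.728
vertex 2.338 -4.323 -0.64
endloop
endfacet
facet normal 0.650 0.509 -0.564
outer loop
vertex 3.403 -2.706 -1.728
vertex 3.722 -3.237 -1.84
vertex 3.244 -2.989 -2.167
endloop
endfacet
facet normal -0.846 0.532 -0.037
outer loop
vertex 3.403 -2.706 -1.728
vertex 3.244 -2.989 -2.167
vertex 2.338 -4.323 -0.64
endloop
endfacet
facet normal 0.650 0.510 -0.563
outer loop
vertex 3.244 -2.989 -2.167
vertex 3.722 -3.237 -1.84
vertex 3.445 -3.459 -2.361
endloop
endfacet
facet normal -0.810 -0.109 -0.576
outer loop
vertex 3.244 -2.989 -2.167
vertex 3.445 -3.459 -2.361
vertex 2.338 -4.323 -0.64
endloop
endfacet
facet normal 0.650 0.510 -0.563
outer loop
vertex 3.445 -3.459 -2.361
vertex 3.722 -3.237 -1.84
vertex 3.855 -3.762 -2.162
endloop
endfacet
facet normal -0.290 -0.768 -0.572
outer loop
vertex 3.445 -3.459 -2.361
vertex 3.855 -3.762 -2.162
vertex 2.338 -4.323 -0.64
endloop
endfacet
facet normal 0.649 0.510 -0.564
outer loop
vertex 3.855 -3.762 -2.162
vertex 3.722 -3.237 -1.84
vertex 4.165 -3.669 -1.721
endloop
endfacet
facet normal 0.323 -0.946 -0.027
outer loop
vertex 3.855 -3.762 -2.162
vertex 4.165 -3.669 -1.721
vertex 2.338 -4.323 -0.64
endloop
endfacet
facet normal 0.649 0.511 -0.564
outer loop
vertex 4.165 -3.669 -1.721
vertex 3.722 -3.237 -1.84
vertex 4.141 -3.251 -1.37
endloop
endfacet
facet normal 0.566 -0.511 0.647
outer loop
vertex 4.165 -3.669 -1.721
vertex 4.141 -3.251 -1.37
vertex 2.338 -4.323 -0.64
endloop
endfacet
facet normal 0.412 0.138 -0.901
outer loop
vertex 3.423 -0.01 0.415
vertex 2.967 0.366 0.264
vertex 3.47 0.587 0.528
endloop
endfacet
facet normal 0.742 -0.181 0.646
outer loop
vertex 3.423 -0.01 0.415
vertex 3.47 0.587 0.528
vertex 2.273 0.134 1.776
endloop
endfacet
facet normal 0.412 0.138 -0.901
outer loop
vertex 3.47 0.587 0.528
vertex 2.967 0.366 0.264
vertex 3.014 0.963 0.377
endloop
endfacet
facet normal 0.373 0.698 0.611
outer loop
vertex 3.47 0.587 0.528
vertex 3.014 0.963 0.377
vertex 2.273 0.134 1.776
endloop
endfacet
facet normal 0.414 0.138 -0.900
outer loop
vertex 3.014 0.963 0.377
vertex 2.967 0.366 0.264
vertex 2.511 0.742 0.112
endloop
endfacet
facet normal -0.492 0.838 0.236
outer loop
vertex 3.014 0.963 0.377
vertex 2.511 0.742 0.112
vertex 2.273 0.134 1.776
endloop
endfacet
facet normal 0.413 0.138 -0.900
outer loop
vertex 2.511 0.742 0.112
vertex 2.967 0.366 0.264
vertex 2.464 0.144 -0.001
endloop
endfacet
facet normal -0.990 0.098 -0.106
outer loop
vertex 2.511 0.742 0.112
vertex 2.464 0.144 -0.001
vertex 2.273 0.134 1.776
endloop
endfacet
facet normal 0.413 0.138 -0.900
outer loop
vertex 2.464 0.144 -0.001
vertex 2.967 0.366 0.264
vertex 2.92 -0.232 0.151
endloop
endfacet
facet normal -0.620 -0.781 -0.071
outer loop
vertex 2.464 0.144 -0.001
vertex 2.92 -0.232 0.151
vertex 2.273 0.134 1.776
endloop
endfacet
facet normal 0.412 0.138 -0.901
outer loop
vertex 2.92 -0.232 0.151
vertex 2.967 0.366 0.264
vertex 3.423 -0.01 0.415
endloop
endfacet
facet normal 0.246 -0.920 0.305
outer loop
vertex 2.92 -0.232 0.151
vertex 3.423 -0.01 0.415
vertex 2.273 0.134 1.776
endloop
endfacet

endsolid


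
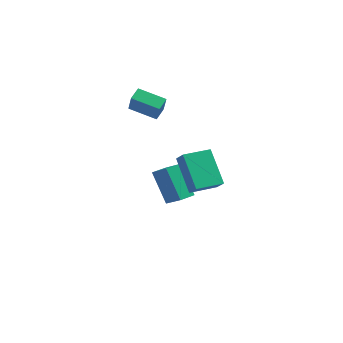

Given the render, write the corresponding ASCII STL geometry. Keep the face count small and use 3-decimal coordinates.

solid 
facet normal -0.457 0.432 -0.778
outer loop
vertex 2.365 -3.328 2.119
vertex 3.612 -2.381 1.912
vertex 3.25 -4.784 0.791
endloop
endfacet
facet normal -0.789 -0.600 0.132
outer loop
vertex 3.648 -5.159 1.468
vertex 2.365 -3.328 2.119
vertex 3.25 -4.784 0.791
endloop
endfacet
facet normal -0.457 0.432 -0.778
outer loop
vertex 3.25 -4.784 0.791
vertex 3.612 -2.381 1.912
vertex 4.497 -3.836 0.584
endloop
endfacet
facet normal 0.410 -0.674 -0.614
outer loop
vertex 4.497 -3.836 0.584
vertex 3.648 -5.159 1.468
vertex 3.25 -4.784 0.791
endloop
endfacet
facet normal -0.410 0.674 0.614
outer loop
vertex 2.365 -3.328 2.119
vertex 4.01 -2.756 2.589
vertex 3.612 -2.381 1.912
endloop
endfacet
facet normal -0.789 -0.600 0.131
outer loop
vertex 2.763 -3.704 2.796
vertex 2.365 -3.328 2.119
vertex 3.648 -5.159 1.468
endloop
endfacet
facet normal -0.410 0.674 0.615
outer loop
vertex 2.763 -3.704 2.796
vertex 4.01 -2.756 2.589
vertex 2.365 -3.328 2.119
endloop
endfacet
facet normal 0.789 0.600 -0.132
outer loop
vertex 3.612 -2.381 1.912
vertex 4.01 -2.756 2.589
vertex 4.497 -3.836 0.584
endloop
endfacet
facet normal 0.410 -0.674 -0.615
outer loop
vertex 4.895 -4.212 1.261
vertex 3.648 -5.159 1.468
vertex 4.497 -3.836 0.584
endloop
endfacet
facet normal 0.790 0.600 -0.131
outer loop
vertex 4.497 -3.836 0.584
vertex 4.01 -2.756 2.589
vertex 4.895 -4.212 1.261
endloop
endfacet
facet normal 0.457 -0.432 0.778
outer loop
vertex 4.895 -4.212 1.261
vertex 2.763 -3.704 2.796
vertex 3.648 -5.159 1.468
endloop
endfacet
facet normal 0.457 -0.431 0.778
outer loop
vertex 4.01 -2.756 2.589
vertex 2.763 -3.704 2.796
vertex 4.895 -4.212 1.261
endloop
endfacet
facet normal -0.640 -0.754 0.147
outer loop
vertex 2.315 -1.59 -2.767
vertex 1.393 -0.508 -1.234
vertex 1.466 -1.044 -3.663
endloop
endfacet
facet normal 0.441 -0.517 -0.733
outer loop
vertex 2.087 -0.312 -3.806
vertex 2.315 -1.59 -2.767
vertex 1.466 -1.044 -3.663
endloop
endfacet
facet normal -0.640 -0.754 0.147
outer loop
vertex 1.466 -1.044 -3.663
vertex 1.393 -0.508 -1.234
vertex 0.544 0.038 -2.13
endloop
endfacet
facet normal -0.629 0.404 -0.664
outer loop
vertex 0.544 0.038 -2.13
vertex 2.087 -0.312 -3.806
vertex 1.466 -1.044 -3.663
endloop
endfacet
facet normal 0.629 -0.404 0.664
outer loop
vertex 2.315 -1.59 -2.767
vertex 2.014 0.224 -1.377
vertex 1.393 -0.508 -1.234
endloop
endfacet
facet normal 0.441 -0.517 -0.733
outer loop
vertex 2.936 -0.858 -2.91
vertex 2.315 -1.59 -2.767
vertex 2.087 -0.312 -3.806
endloop
endfacet
facet normal 0.629 -0.404 0.664
outer loop
vertex 2.936 -0.858 -2.91
vertex 2.014 0.224 -1.377
vertex 2.315 -1.59 -2.767
endloop
endfacet
facet normal -0.441 0.517 0.733
outer loop
vertex 1.393 -0.508 -1.234
vertex 2.014 0.224 -1.377
vertex 0.544 0.038 -2.13
endloop
endfacet
facet normal -0.629 0.404 -0.664
outer loop
vertex 1.165 0.77 -2.273
vertex 2.087 -0.312 -3.806
vertex 0.544 0.038 -2.13
endloop
endfacet
facet normal -0.441 0.517 0.733
outer loop
vertex 0.544 0.038 -2.13
vertex 2.014 0.224 -1.377
vertex 1.165 0.77 -2.273
endloop
endfacet
facet normal 0.640 0.754 -0.147
outer loop
vertex 1.165 0.77 -2.273
vertex 2.936 -0.858 -2.91
vertex 2.087 -0.312 -3.806
endloop
endfacet
facet normal 0.640 0.754 -0.147
outer loop
vertex 2.014 0.224 -1.377
vertex 2.936 -0.858 -2.91
vertex 1.165 0.77 -2.273
endloop
endfacet
facet normal -0.946 0.218 0.240
outer loop
vertex -0.34 -0.895 4.548
vertex -0.112 -0.108 4.733
vertex -0.542 -0.584 3.47
endloop
endfacet
facet normal -0.271 -0.937 -0.220
outer loop
vertex 0.972 -0.932 3.087
vertex -0.34 -0.895 4.548
vertex -0.542 -0.584 3.47
endloop
endfacet
facet normal -0.946 0.218 0.240
outer loop
vertex -0.542 -0.584 3.47
vertex -0.112 -0.108 4.733
vertex -0.314 0.203 3.655
endloop
endfacet
facet normal -0.176 0.273 -0.946
outer loop
vertex -0.314 0.203 3.655
vertex 0.972 -0.932 3.087
vertex -0.542 -0.584 3.47
endloop
endfacet
facet normal 0.176 -0.273 0.946
outer loop
vertex -0.34 -0.895 4.548
vertex 1.402 -0.456 4.35
vertex -0.112 -0.108 4.733
endloop
endfacet
facet normal -0.271 -0.937 -0.220
outer loop
vertex 1.174 -1.243 4.165
vertex -0.34 -0.895 4.548
vertex 0.972 -0.932 3.087
endloop
endfacet
facet normal 0.176 -0.273 0.946
outer loop
vertex 1.174 -1.243 4.165
vertex 1.402 -0.456 4.35
vertex -0.34 -0.895 4.548
endloop
endfacet
facet normal 0.271 0.937 0.220
outer loop
vertex -0.112 -0.108 4.733
vertex 1.402 -0.456 4.35
vertex -0.314 0.203 3.655
endloop
endfacet
facet normal -0.176 0.273 -0.946
outer loop
vertex 1.2 -0.145 3.272
vertex 0.972 -0.932 3.087
vertex -0.314 0.203 3.655
endloop
endfacet
facet normal 0.271 0.937 0.220
outer loop
vertex -0.314 0.203 3.655
vertex 1.402 -0.456 4.35
vertex 1.2 -0.145 3.272
endloop
endfacet
facet normal 0.946 -0.218 -0.240
outer loop
vertex 1.2 -0.145 3.272
vertex 1.174 -1.243 4.165
vertex 0.972 -0.932 3.087
endloop
endfacet
facet normal 0.946 -0.218 -0.240
outer loop
vertex 1.402 -0.456 4.35
vertex 1.174 -1.243 4.165
vertex 1.2 -0.145 3.272
endloop
endfacet

endsolid


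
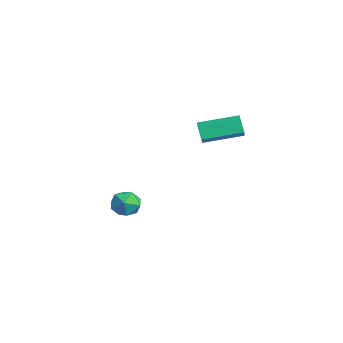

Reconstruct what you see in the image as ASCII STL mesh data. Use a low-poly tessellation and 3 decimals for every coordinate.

solid 
facet normal -0.752 0.655 0.076
outer loop
vertex -3.471 -0.459 -4.331
vertex -3.488 -0.574 -3.509
vertex -3.005 0.018 -3.836
endloop
endfacet
facet normal -0.329 0.816 -0.476
outer loop
vertex -3.471 -0.459 -4.331
vertex -3.005 0.018 -3.836
vertex -2.692 -0.272 -4.549
endloop
endfacet
facet normal -0.317 0.253 -0.914
outer loop
vertex -3.471 -0.459 -4.331
vertex -2.692 -0.272 -4.549
vertex -2.982 -1.042 -4.662
endloop
endfacet
facet normal -0.731 -0.254 -0.633
outer loop
vertex -3.471 -0.459 -4.331
vertex -2.982 -1.042 -4.662
vertex -3.474 -1.228 -4.019
endloop
endfacet
facet normal -1.000 -0.005 -0.021
outer loop
vertex -3.471 -0.459 -4.331
vertex -3.474 -1.228 -4.019
vertex -3.488 -0.574 -3.509
endloop
endfacet
facet normal 0.333 0.915 -0.226
outer loop
vertex -2.692 -0.272 -4.549
vertex -3.005 0.018 -3.836
vertex -2.226 -0.272 -3.861
endloop
endfacet
facet normal -0.351 0.656 0.668
outer loop
vertex -3.005 0.018 -3.836
vertex -3.488 -0.574 -3.509
vertex -2.718 -0.458 -3.218
endloop
endfacet
facet normal -0.754 -0.414 0.510
outer loop
vertex -3.488 -0.574 -3.509
vertex -3.474 -1.228 -4.019
vertex -3.008 -1.228 -3.331
endloop
endfacet
facet normal -0.319 -0.817 -0.481
outer loop
vertex -3.474 -1.228 -4.019
vertex -2.982 -1.042 -4.662
vertex -2.695 -1.518 -4.044
endloop
endfacet
facet normal 0.353 0.004 -0.936
outer loop
vertex -2.982 -1.042 -4.662
vertex -2.692 -0.272 -4.549
vertex -2.212 -0.926 -4.371
endloop
endfacet
facet normal 0.731 0.254 0.633
outer loop
vertex -2.229 -1.041 -3.549
vertex -2.226 -0.272 -3.861
vertex -2.718 -0.458 -3.218
endloop
endfacet
facet normal 0.317 -0.253 0.914
outer loop
vertex -2.229 -1.041 -3.549
vertex -2.718 -0.458 -3.218
vertex -3.008 -1.228 -3.331
endloop
endfacet
facet normal 0.329 -0.816 0.476
outer loop
vertex -2.229 -1.041 -3.549
vertex -3.008 -1.228 -3.331
vertex -2.695 -1.518 -4.044
endloop
endfacet
facet normal 0.752 -0.655 -0.076
outer loop
vertex -2.229 -1.041 -3.549
vertex -2.695 -1.518 -4.044
vertex -2.212 -0.926 -4.371
endloop
endfacet
facet normal 1.000 0.005 0.021
outer loop
vertex -2.229 -1.041 -3.549
vertex -2.212 -0.926 -4.371
vertex -2.226 -0.272 -3.861
endloop
endfacet
facet normal 0.319 0.817 0.481
outer loop
vertex -2.718 -0.458 -3.218
vertex -2.226 -0.272 -3.861
vertex -3.005 0.018 -3.836
endloop
endfacet
facet normal -0.353 -0.004 0.936
outer loop
vertex -3.008 -1.228 -3.331
vertex -2.718 -0.458 -3.218
vertex -3.488 -0.574 -3.509
endloop
endfacet
facet normal -0.333 -0.915 0.226
outer loop
vertex -2.695 -1.518 -4.044
vertex -3.008 -1.228 -3.331
vertex -3.474 -1.228 -4.019
endloop
endfacet
facet normal 0.351 -0.656 -0.668
outer loop
vertex -2.212 -0.926 -4.371
vertex -2.695 -1.518 -4.044
vertex -2.982 -1.042 -4.662
endloop
endfacet
facet normal 0.754 0.414 -0.510
outer loop
vertex -2.226 -0.272 -3.861
vertex -2.212 -0.926 -4.371
vertex -2.692 -0.272 -4.549
endloop
endfacet
facet normal -0.746 0.330 -0.579
outer loop
vertex 0.05 1.599 1.867
vertex 0.549 3.364 2.231
vertex 0.642 1.59 1.099
endloop
endfacet
facet normal -0.267 -0.944 -0.195
outer loop
vertex 1.351 1.276 1.649
vertex 0.05 1.599 1.867
vertex 0.642 1.59 1.099
endloop
endfacet
facet normal -0.745 0.331 -0.579
outer loop
vertex 0.642 1.59 1.099
vertex 0.549 3.364 2.231
vertex 1.142 3.355 1.463
endloop
endfacet
facet normal 0.610 -0.010 -0.792
outer loop
vertex 1.142 3.355 1.463
vertex 1.351 1.276 1.649
vertex 0.642 1.59 1.099
endloop
endfacet
facet normal -0.610 0.009 0.792
outer loop
vertex 0.05 1.599 1.867
vertex 1.258 3.05 2.781
vertex 0.549 3.364 2.231
endloop
endfacet
facet normal -0.267 -0.944 -0.195
outer loop
vertex 0.758 1.285 2.417
vertex 0.05 1.599 1.867
vertex 1.351 1.276 1.649
endloop
endfacet
facet normal -0.611 0.010 0.792
outer loop
vertex 0.758 1.285 2.417
vertex 1.258 3.05 2.781
vertex 0.05 1.599 1.867
endloop
endfacet
facet normal 0.267 0.944 0.195
outer loop
vertex 0.549 3.364 2.231
vertex 1.258 3.05 2.781
vertex 1.142 3.355 1.463
endloop
endfacet
facet normal 0.611 -0.009 -0.792
outer loop
vertex 1.85 3.041 2.013
vertex 1.351 1.276 1.649
vertex 1.142 3.355 1.463
endloop
endfacet
facet normal 0.267 0.944 0.195
outer loop
vertex 1.142 3.355 1.463
vertex 1.258 3.05 2.781
vertex 1.85 3.041 2.013
endloop
endfacet
facet normal 0.745 -0.330 0.579
outer loop
vertex 1.85 3.041 2.013
vertex 0.758 1.285 2.417
vertex 1.351 1.276 1.649
endloop
endfacet
facet normal 0.746 -0.331 0.579
outer loop
vertex 1.258 3.05 2.781
vertex 0.758 1.285 2.417
vertex 1.85 3.041 2.013
endloop
endfacet

endsolid
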